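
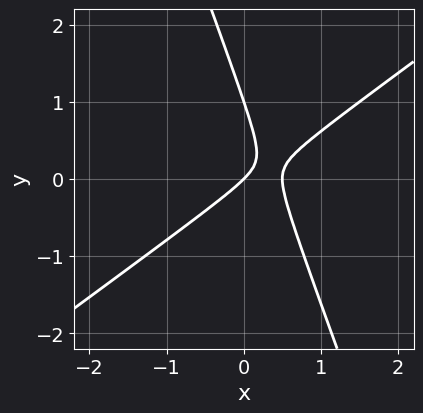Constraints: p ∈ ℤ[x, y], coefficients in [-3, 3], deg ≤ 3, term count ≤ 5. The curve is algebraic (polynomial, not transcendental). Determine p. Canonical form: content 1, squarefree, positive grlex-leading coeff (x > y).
deg p = 2. No degree-1 curve has this shape.
Against the integer gridlines: among the integer gridlines, it crosses the y-axis at y ∈ {0, 1}; it meets the x-axis at x = 0 (among the integer gridlines).
Together with the visible shape, these determine p as stated.

2*x^2 - 2*x*y - y^2 - x + y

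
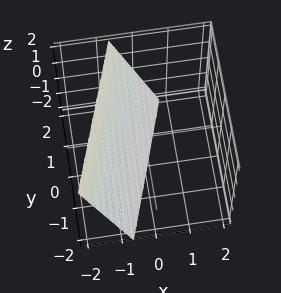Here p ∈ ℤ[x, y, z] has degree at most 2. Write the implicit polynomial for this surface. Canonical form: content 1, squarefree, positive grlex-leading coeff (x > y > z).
3*x - y + z + 2

Degree: every cross-section is a straight line — this is a plane, so deg p = 1.
Checking where it meets the axes: it meets the z-axis at z = -2 (among the integer gridlines); it meets the y-axis at y = 2 (among the integer gridlines).
Solving for integer coefficients yields p as stated.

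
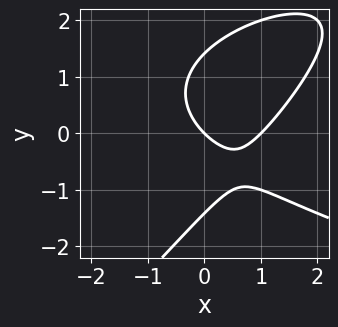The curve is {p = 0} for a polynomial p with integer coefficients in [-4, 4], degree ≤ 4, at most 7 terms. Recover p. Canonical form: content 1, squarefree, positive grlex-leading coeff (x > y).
deg p = 3. The shape is more complex than any degree-2 curve.
From the axis intercepts and sections: it meets the y-axis at y = 0 (among the integer gridlines); among the integer gridlines, it crosses the x-axis at x ∈ {0, 1}.
Matching integer coefficients to the picture gives p.

x*y^2 - y^3 - 2*x^2 + 2*x + 2*y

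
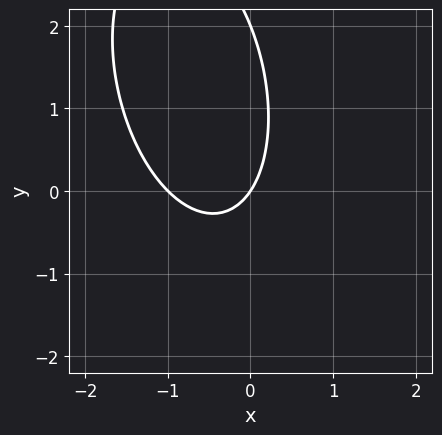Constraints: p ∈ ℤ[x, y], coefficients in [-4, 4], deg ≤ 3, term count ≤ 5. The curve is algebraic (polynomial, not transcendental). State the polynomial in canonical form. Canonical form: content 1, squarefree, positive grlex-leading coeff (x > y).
deg p = 2. The shape is more complex than any degree-1 curve.
Checking where it meets the axes: among the integer gridlines, it crosses the x-axis at x ∈ {-1, 0}; the y-axis gridline crossings are at y ∈ {0, 2}.
Fitting integer coefficients to these (and the overall shape) gives p.

3*x^2 + x*y + y^2 + 3*x - 2*y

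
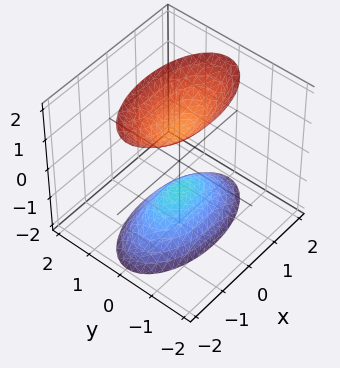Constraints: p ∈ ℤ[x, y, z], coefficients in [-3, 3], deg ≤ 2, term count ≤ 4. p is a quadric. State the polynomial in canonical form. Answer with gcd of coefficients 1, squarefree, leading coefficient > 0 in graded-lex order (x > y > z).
First, the picture has 2 separate pieces. Treating them together as one polynomial.
Next, deg p = 2. Two separate bowl-shaped sheets opening away from each other; a quadric.
Then, symmetries: mirror symmetry z ↦ −z ⇒ only even powers of z; the x ↦ −x reflection is a symmetry, so x appears only in even powers; it's symmetric under y → −y, forcing even powers of y.
Next, against the integer gridlines: no x-intercept at any integer in the box; the surface avoids every integer y-axis point in the box; among the integer gridlines, it crosses the z-axis at z ∈ {-1, 1}.
Finally, together with the visible shape, these determine p as stated.

x^2 + 3*y^2 - z^2 + 1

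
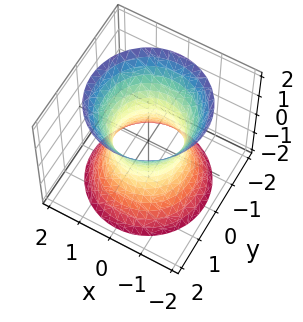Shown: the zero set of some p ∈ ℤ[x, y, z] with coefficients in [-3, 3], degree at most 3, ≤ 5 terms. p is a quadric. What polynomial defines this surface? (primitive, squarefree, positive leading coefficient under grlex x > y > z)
deg p = 2. One connected sheet with a waist; a quadric.
Symmetries: rotational symmetry about the z-axis ⇒ p depends on x, y only through x² + y²; mirror symmetry z ↦ −z ⇒ only even powers of z.
Reading off the gridlines: it misses every integer gridline on the z-axis; among the integer gridlines, it crosses the x-axis at x ∈ {-1, 1}; the y-axis gridline crossings are at y ∈ {-1, 1}; a circular section at z = -2 has radius between 1 and 2.
Putting this together gives p.

2*x^2 + 2*y^2 - z^2 - 2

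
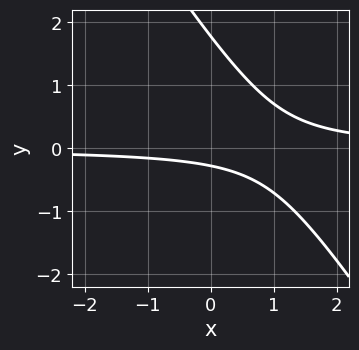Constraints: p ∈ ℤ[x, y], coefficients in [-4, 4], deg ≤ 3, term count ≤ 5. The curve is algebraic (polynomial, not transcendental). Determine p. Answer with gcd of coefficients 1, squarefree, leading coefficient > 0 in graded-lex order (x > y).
3*x*y + 2*y^2 - 3*y - 1

(a) deg p = 2. A generic line meets the curve in up to 2 points.
(b) Observable constraints: the curve avoids every integer x-axis point in the box.
(c) Fitting integer coefficients to these (and the overall shape) gives p.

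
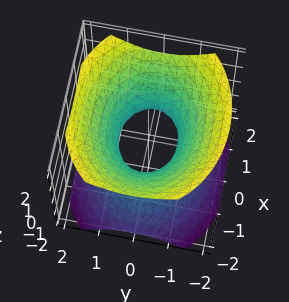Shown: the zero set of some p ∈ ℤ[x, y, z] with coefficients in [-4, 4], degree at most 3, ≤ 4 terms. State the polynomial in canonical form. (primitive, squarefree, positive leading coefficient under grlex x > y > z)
First, deg p = 2. An hourglass — one-sheet hyperboloid; a quadric.
Next, symmetries: mirror symmetry x ↦ −x ⇒ only even powers of x; the y ↦ −y reflection is a symmetry, so y appears only in even powers; mirror symmetry z ↦ −z ⇒ only even powers of z.
Then, reading off the gridlines: among the integer gridlines, it crosses the x-axis at x ∈ {-1, 1}; it misses every integer gridline on the z-axis.
Finally, together with the visible shape, these determine p as stated.

2*x^2 + 3*y^2 - 3*z^2 - 2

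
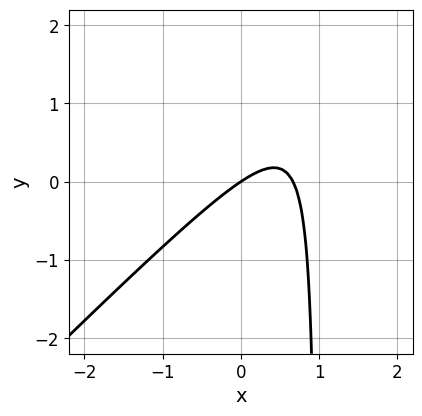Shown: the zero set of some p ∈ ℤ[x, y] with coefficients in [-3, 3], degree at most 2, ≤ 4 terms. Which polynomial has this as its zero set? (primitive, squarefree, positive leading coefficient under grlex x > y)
3*x^2 - 3*x*y - 2*x + 3*y

(a) The degree is 2 — no degree-1 curve has this shape.
(b) Against the integer gridlines: it crosses the y-axis at the gridline y = 0; it crosses the x-axis at the gridline x = 0.
(c) The integer polynomial consistent with all of this is the stated p.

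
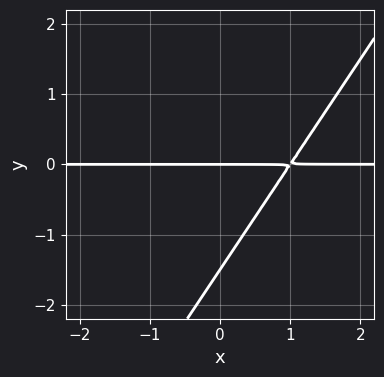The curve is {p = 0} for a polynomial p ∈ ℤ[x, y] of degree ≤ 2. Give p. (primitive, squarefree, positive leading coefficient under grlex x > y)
First, degree: no degree-1 curve has this shape, so deg p = 2.
Next, observable constraints: one y-axis crossing is at y = 0; every point of the x-axis in the box is on the curve.
Finally, matching integer coefficients to the picture gives p.

3*x*y - 2*y^2 - 3*y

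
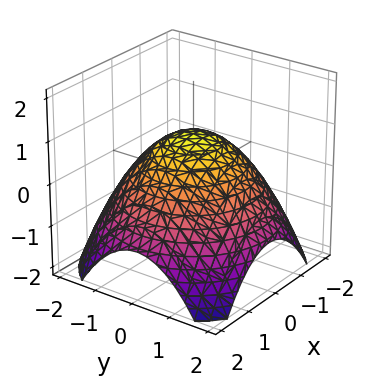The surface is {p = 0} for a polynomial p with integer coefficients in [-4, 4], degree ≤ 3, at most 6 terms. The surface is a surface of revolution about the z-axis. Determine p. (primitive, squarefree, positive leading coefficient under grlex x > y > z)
1. Degree: no degree-1 surface has this shape, so deg p = 2.
2. Symmetry: the z-axis is an axis of rotation, so x and y enter only as x² + y².
3. From the visible intercepts: one z-axis crossing is at z = 1; a circular section at z = 0 has radius between 1 and 2.
4. Together with the visible shape, these determine p as stated.

x^2 + y^2 + 2*z - 2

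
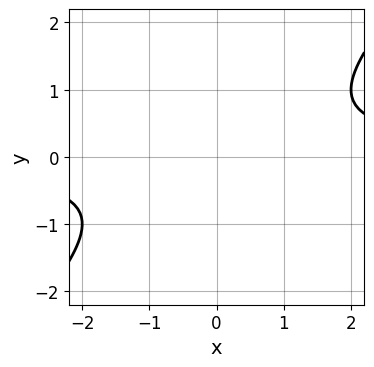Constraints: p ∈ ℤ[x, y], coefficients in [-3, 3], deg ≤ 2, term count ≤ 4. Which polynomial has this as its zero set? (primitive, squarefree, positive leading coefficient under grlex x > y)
1. deg p = 2.
2. Against the integer gridlines: no y-intercept at any integer in the box; no x-intercept at any integer in the box.
3. Assembling these constraints gives the stated polynomial.

x*y - y^2 - 1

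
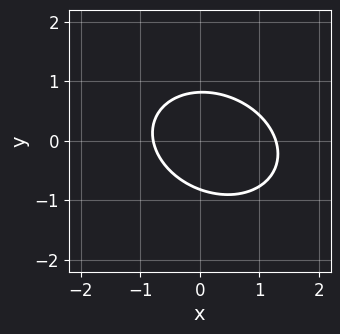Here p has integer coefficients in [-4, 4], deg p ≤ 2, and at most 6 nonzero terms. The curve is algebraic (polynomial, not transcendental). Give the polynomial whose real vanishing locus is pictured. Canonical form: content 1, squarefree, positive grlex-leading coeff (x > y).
First, the degree is 2 — no degree-1 curve has this shape.
Finally, the integer polynomial consistent with all of this is the stated p.

2*x^2 + x*y + 3*y^2 - x - 2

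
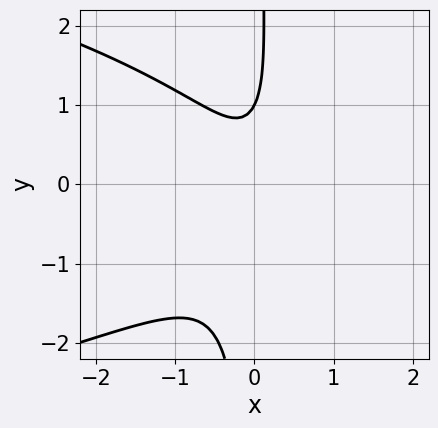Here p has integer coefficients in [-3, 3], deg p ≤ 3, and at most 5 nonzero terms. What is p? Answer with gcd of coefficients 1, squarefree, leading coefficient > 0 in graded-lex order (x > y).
First, degree: the shape is more complex than any degree-2 curve, so deg p = 3.
Next, from the visible intercepts: it meets the y-axis at y = 1 (among the integer gridlines); it misses every integer gridline on the x-axis.
Finally, assembling these constraints gives the stated polynomial.

2*x*y^2 + 3*x^2 - y + 1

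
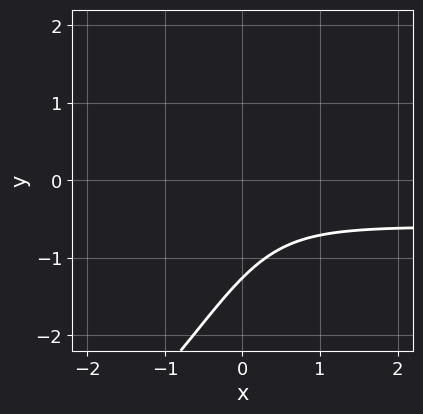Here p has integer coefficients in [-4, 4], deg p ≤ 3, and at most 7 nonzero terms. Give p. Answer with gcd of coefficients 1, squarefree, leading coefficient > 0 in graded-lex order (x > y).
First, degree: the shape is more complex than any degree-2 curve, so deg p = 3.
Then, against the integer gridlines: the curve avoids every integer x-axis point in the box.
Finally, these observations pin down the coefficients.

3*x^2*y - 3*x*y^2 + y^3 + 2*x^2 + 2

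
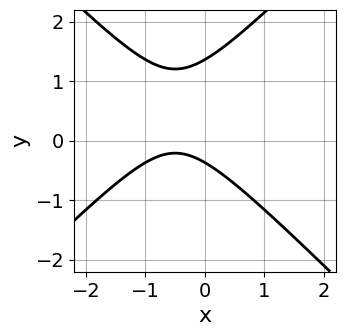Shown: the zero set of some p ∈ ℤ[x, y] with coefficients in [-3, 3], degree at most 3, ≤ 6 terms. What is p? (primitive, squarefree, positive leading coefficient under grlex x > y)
2*x^2 - 2*y^2 + 2*x + 2*y + 1

1. The degree is 2 — the shape is more complex than any degree-1 curve.
2. Against the integer gridlines: no x-intercept at any integer in the box.
3. These observations pin down the coefficients.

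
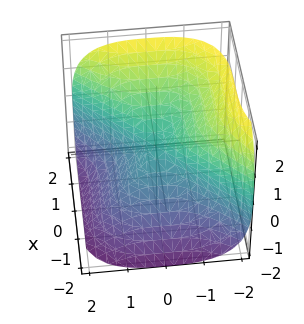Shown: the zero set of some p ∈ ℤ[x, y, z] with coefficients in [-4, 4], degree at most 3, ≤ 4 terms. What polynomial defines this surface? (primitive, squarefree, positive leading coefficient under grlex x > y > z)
(a) Degree: no degree-2 surface has this shape, so deg p = 3.
(b) From the visible intercepts: it meets the z-axis at z = 0 (among the integer gridlines); one x-axis crossing is at x = 0.
(c) Assembling these constraints gives the stated polynomial.

x^3 - y^3 - z^3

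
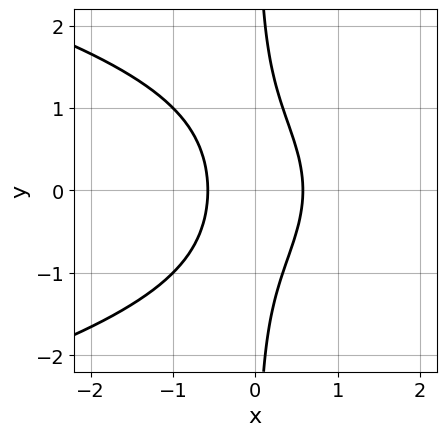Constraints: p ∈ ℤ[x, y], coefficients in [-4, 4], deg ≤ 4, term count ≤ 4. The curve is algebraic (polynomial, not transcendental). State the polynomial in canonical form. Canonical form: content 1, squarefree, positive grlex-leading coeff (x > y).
2*x*y^2 + 3*x^2 - 1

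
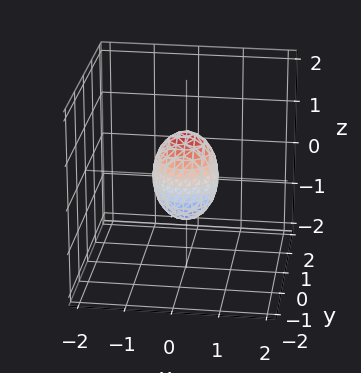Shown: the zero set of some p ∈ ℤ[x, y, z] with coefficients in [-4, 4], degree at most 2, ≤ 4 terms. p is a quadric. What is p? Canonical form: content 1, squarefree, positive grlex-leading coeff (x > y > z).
2*x^2 + 2*y^2 + z^2 - 1

1. Degree: a closed, bounded, convex surface; a quadric, so deg p = 2.
2. By symmetry, the z-axis is an axis of rotation, so x and y enter only as x² + y²; the z ↦ −z reflection is a symmetry, so z appears only in even powers.
3. From the visible intercepts: among the integer gridlines, it crosses the z-axis at z ∈ {-1, 1}; a circular section at z = 0 has radius between 0 and 1.
4. Matching integer coefficients to the picture gives p.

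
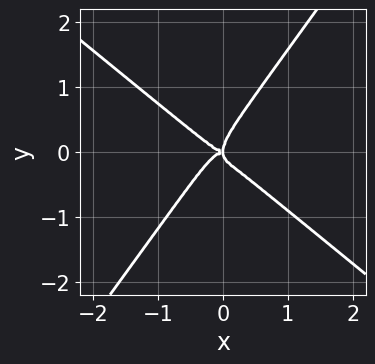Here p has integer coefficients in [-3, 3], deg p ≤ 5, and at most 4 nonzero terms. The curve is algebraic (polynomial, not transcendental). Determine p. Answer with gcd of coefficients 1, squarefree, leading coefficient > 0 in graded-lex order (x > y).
2*x^4 + 2*x*y^3 - 2*y^4 + x*y^2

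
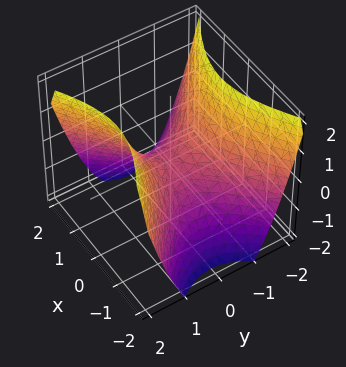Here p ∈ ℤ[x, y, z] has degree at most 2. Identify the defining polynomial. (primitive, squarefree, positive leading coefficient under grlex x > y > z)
2*x^2 - 3*y^2 + 3*z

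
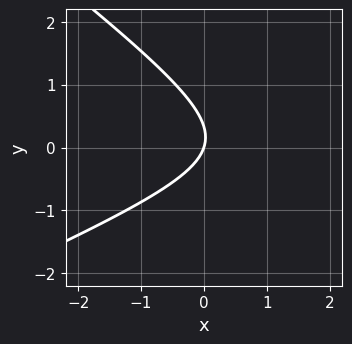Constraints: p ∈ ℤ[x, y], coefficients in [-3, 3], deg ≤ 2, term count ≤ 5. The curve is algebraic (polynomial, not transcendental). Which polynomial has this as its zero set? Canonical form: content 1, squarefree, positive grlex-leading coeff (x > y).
x^2 - x*y - 3*y^2 - 3*x + y

(a) Degree: the shape is more complex than any degree-1 curve, so deg p = 2.
(b) Against the integer gridlines: one y-axis crossing is at y = 0; it meets the x-axis at x = 0 (among the integer gridlines).
(c) The integer polynomial consistent with all of this is the stated p.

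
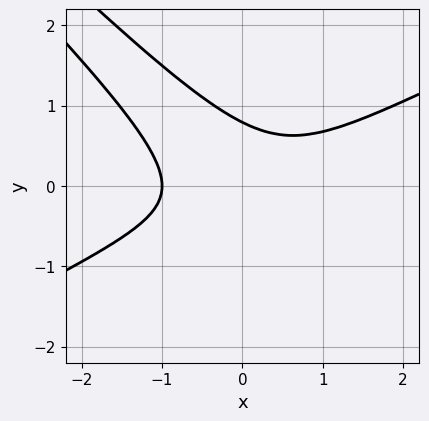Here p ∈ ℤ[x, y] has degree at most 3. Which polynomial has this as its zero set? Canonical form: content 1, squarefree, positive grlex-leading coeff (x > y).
x^3 - 3*x*y^2 - 2*y^3 + 1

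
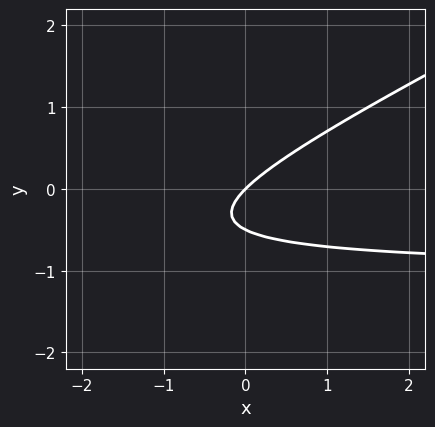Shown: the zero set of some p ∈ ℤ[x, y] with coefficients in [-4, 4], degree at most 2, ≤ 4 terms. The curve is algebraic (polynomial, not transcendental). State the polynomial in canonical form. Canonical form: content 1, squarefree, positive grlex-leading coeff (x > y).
x*y - 2*y^2 + x - y

The degree is 2 — no degree-1 curve has this shape.
Against the integer gridlines: one y-axis crossing is at y = 0; it meets the x-axis at x = 0 (among the integer gridlines).
Together with the visible shape, these determine p as stated.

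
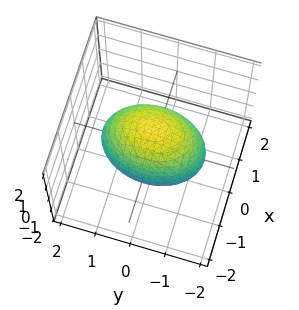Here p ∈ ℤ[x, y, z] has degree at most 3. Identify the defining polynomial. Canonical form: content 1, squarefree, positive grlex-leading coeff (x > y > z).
2*x^2 + y^2 + z^2 - 2

1. The degree is 2 — bounded and convex; a quadric.
2. Symmetries: the y ↦ −y reflection is a symmetry, so y appears only in even powers; it's symmetric under x → −x, forcing even powers of x; the z ↦ −z reflection is a symmetry, so z appears only in even powers.
3. From the visible intercepts: among the integer gridlines, it crosses the x-axis at x ∈ {-1, 1}.
4. Putting this together gives p.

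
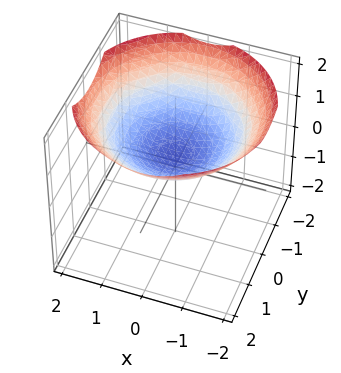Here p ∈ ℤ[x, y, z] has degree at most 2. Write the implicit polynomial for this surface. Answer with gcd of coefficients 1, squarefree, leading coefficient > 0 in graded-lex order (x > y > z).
x^2 + y^2 - 3*z + 1

(a) Degree: no degree-1 surface has this shape, so deg p = 2.
(b) Symmetry: the surface is invariant under rotation about z: p = q(x² + y², z).
(c) Observable constraints: no x-intercept at any integer in the box; no y-intercept at any integer in the box; a circular section at z = 1 has radius between 1 and 2.
(d) The integer polynomial consistent with all of this is the stated p.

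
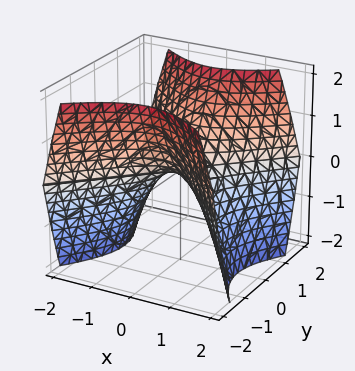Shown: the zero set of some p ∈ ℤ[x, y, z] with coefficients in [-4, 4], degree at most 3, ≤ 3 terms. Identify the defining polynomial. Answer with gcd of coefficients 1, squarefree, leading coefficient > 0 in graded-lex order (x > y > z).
x^2 - y^2 + z

The degree is 2 — a saddle surface; a quadric.
Symmetries: mirror symmetry x ↦ −x ⇒ only even powers of x; the y ↦ −y reflection is a symmetry, so y appears only in even powers.
Against the integer gridlines: it meets the x-axis at x = 0 (among the integer gridlines); one y-axis crossing is at y = 0; one z-axis crossing is at z = 0.
Solving for integer coefficients yields p as stated.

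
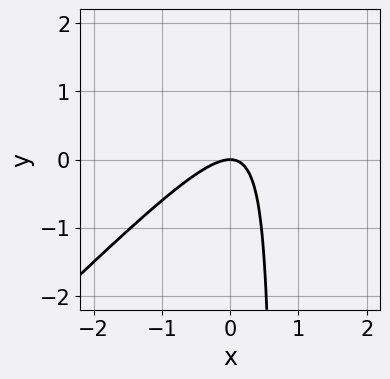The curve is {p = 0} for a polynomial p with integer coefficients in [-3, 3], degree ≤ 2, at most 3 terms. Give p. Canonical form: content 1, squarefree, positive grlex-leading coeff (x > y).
The degree is 2 — the shape is more complex than any degree-1 curve.
From the axis intercepts and sections: it meets the y-axis at y = 0 (among the integer gridlines); one x-axis crossing is at x = 0.
These observations pin down the coefficients.

3*x^2 - 3*x*y + 2*y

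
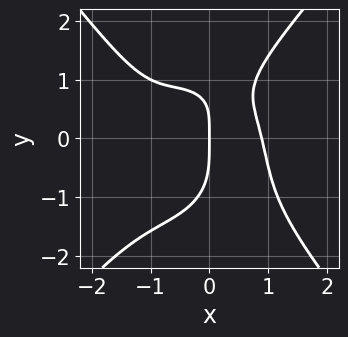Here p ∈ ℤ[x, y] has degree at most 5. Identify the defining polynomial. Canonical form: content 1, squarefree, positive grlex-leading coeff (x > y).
2*x^4 - y^4 + 2*x^3 + 2*x*y - 3*x

1. The degree is 4 — no degree-3 curve has this shape.
2. Checking where it meets the axes: it crosses the x-axis at the gridline x = 0; it meets the y-axis at y = 0 (among the integer gridlines).
3. The integer polynomial consistent with all of this is the stated p.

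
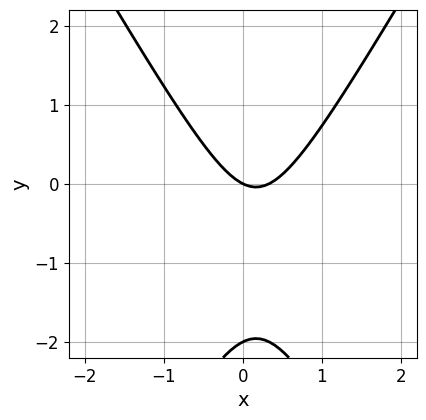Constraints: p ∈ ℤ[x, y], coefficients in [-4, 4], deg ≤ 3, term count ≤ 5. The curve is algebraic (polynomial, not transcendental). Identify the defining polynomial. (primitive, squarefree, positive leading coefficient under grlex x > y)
3*x^2 - y^2 - x - 2*y

1. The degree is 2 — a generic line meets the curve in up to 2 points.
2. From the axis intercepts and sections: among the integer gridlines, it crosses the y-axis at y ∈ {-2, 0}; one x-axis crossing is at x = 0.
3. Fitting integer coefficients to these (and the overall shape) gives p.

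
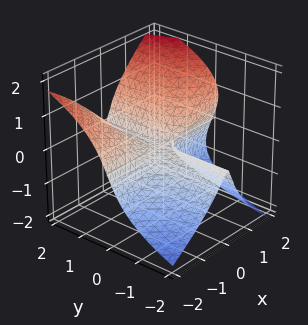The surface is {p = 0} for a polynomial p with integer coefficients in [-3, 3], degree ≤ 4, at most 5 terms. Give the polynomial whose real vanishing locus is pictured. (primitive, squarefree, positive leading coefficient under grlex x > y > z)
3*x^2*y - 3*z^3 + 3*x*z - z

(a) deg p = 3. The shape is more complex than any degree-2 surface.
(b) Observable constraints: the visible y-axis segment lies entirely on the surface; every point of the x-axis in the box is on the surface.
(c) Fitting integer coefficients to these (and the overall shape) gives p.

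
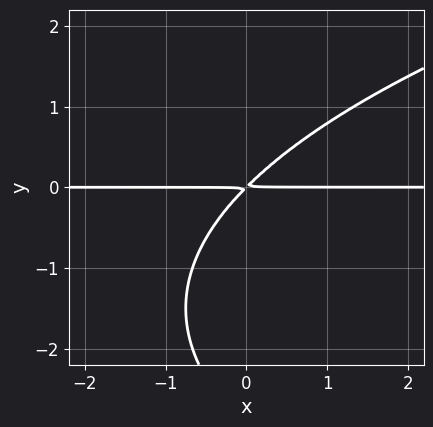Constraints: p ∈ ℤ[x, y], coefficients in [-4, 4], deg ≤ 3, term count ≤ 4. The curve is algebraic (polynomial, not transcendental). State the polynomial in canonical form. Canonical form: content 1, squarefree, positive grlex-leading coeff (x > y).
y^3 - 3*x*y + 3*y^2

1. The degree is 3 — the shape is more complex than any degree-2 curve.
2. Checking where it meets the axes: the visible x-axis segment lies entirely on the curve.
3. Assembling these constraints gives the stated polynomial.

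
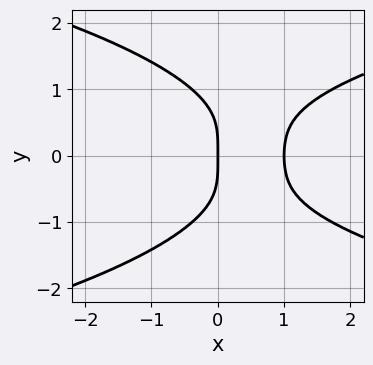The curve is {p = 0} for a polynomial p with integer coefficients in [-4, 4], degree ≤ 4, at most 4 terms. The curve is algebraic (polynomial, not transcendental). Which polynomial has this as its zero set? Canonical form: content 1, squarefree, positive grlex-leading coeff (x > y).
2*y^4 + x*y^2 - 3*x^2 + 3*x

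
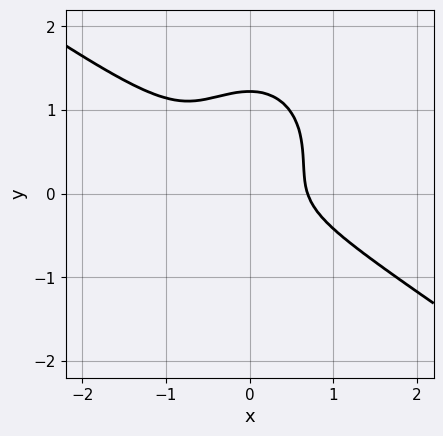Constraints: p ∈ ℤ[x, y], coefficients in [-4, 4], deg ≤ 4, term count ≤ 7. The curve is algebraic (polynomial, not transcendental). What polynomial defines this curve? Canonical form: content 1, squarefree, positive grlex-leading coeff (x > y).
(a) Degree: the shape is more complex than any degree-2 curve, so deg p = 3.
(b) The integer polynomial consistent with all of this is the stated p.

3*x^3 + 3*x^2*y + 3*y^3 - 3*y^2 - 1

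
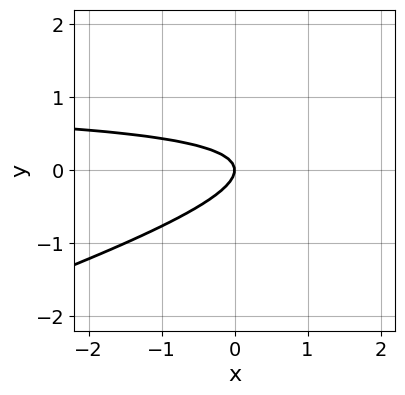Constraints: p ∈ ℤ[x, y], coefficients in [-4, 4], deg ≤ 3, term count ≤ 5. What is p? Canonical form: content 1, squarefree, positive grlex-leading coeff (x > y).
(a) Degree: no degree-1 curve has this shape, so deg p = 2.
(b) Reading off the gridlines: it crosses the x-axis at the gridline x = 0; it meets the y-axis at y = 0 (among the integer gridlines).
(c) Together with the visible shape, these determine p as stated.

x*y - 3*y^2 - x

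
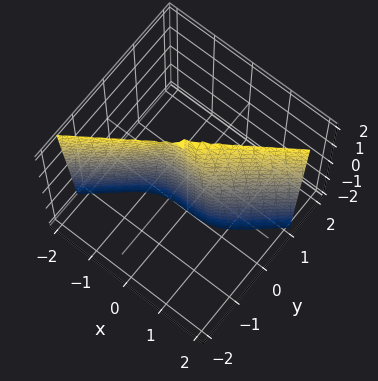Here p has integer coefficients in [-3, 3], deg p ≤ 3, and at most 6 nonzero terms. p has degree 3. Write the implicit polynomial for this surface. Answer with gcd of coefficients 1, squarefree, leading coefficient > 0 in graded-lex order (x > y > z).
x^3 - 3*y^3 + y*z - 2*y

First, degree: the shape is more complex than any degree-2 surface, so deg p = 3.
Then, from the visible intercepts: it meets the y-axis at y = 0 (among the integer gridlines); it crosses the x-axis at the gridline x = 0; the visible z-axis segment lies entirely on the surface.
Finally, together with the visible shape, these determine p as stated.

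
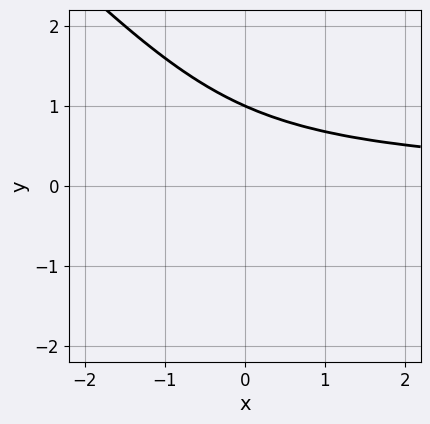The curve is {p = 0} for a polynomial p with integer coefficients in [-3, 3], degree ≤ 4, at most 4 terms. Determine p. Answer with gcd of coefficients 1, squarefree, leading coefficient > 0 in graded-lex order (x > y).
First, deg p = 3. A generic line meets the curve in up to 3 points.
Next, reading off the gridlines: one y-axis crossing is at y = 1; it misses every integer gridline on the x-axis.
Finally, the integer polynomial consistent with all of this is the stated p.

3*x*y^2 + 3*y^3 + x*y - 3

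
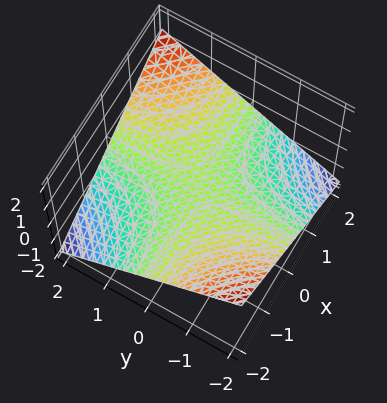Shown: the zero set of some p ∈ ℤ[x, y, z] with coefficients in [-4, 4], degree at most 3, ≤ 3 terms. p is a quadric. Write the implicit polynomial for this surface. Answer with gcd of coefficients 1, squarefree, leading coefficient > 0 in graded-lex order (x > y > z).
x*y - 3*z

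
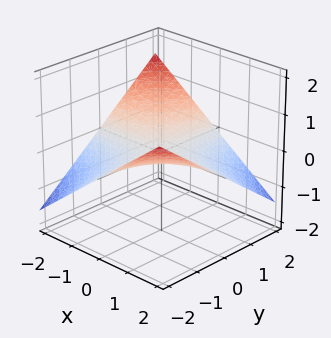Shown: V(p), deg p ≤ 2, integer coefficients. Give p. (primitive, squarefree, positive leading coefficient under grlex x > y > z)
First, the degree is 2 — a saddle surface; a quadric.
Next, reading off the gridlines: it meets the z-axis at z = 0 (among the integer gridlines); every point of the x-axis in the box is on the surface.
Finally, the integer polynomial consistent with all of this is the stated p.

x*y + 3*z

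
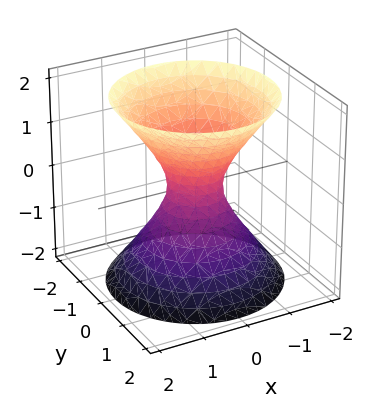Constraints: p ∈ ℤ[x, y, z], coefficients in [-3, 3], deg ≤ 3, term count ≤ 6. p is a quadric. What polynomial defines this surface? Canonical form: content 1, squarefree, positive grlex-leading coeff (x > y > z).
3*x^2 + 3*y^2 - 2*z^2 - 1

Degree: an hourglass — one-sheet hyperboloid; a quadric, so deg p = 2.
Symmetries: the z ↦ −z reflection is a symmetry, so z appears only in even powers; the z-axis is an axis of rotation, so x and y enter only as x² + y².
Checking where it meets the axes: the surface avoids every integer z-axis point in the box; a circular section at z = 1 has radius exactly 1.
These observations pin down the coefficients.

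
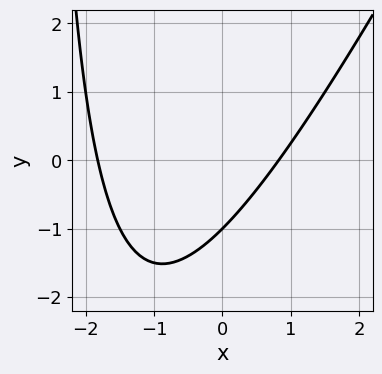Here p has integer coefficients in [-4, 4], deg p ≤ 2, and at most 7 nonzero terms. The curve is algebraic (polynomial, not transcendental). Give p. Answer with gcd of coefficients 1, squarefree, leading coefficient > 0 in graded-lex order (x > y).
2*x^2 - x*y + 2*x - 3*y - 3

(a) Degree: no degree-1 curve has this shape, so deg p = 2.
(b) From the visible intercepts: it crosses the y-axis at the gridline y = -1.
(c) Together with the visible shape, these determine p as stated.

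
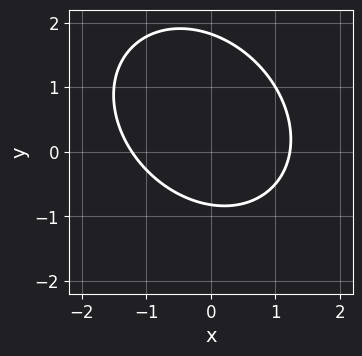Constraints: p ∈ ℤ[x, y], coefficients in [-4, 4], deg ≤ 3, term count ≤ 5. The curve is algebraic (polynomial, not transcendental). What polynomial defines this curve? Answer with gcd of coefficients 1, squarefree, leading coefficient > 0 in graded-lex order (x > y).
2*x^2 + x*y + 2*y^2 - 2*y - 3

1. deg p = 2. No degree-1 curve has this shape.
2. Matching integer coefficients to the picture gives p.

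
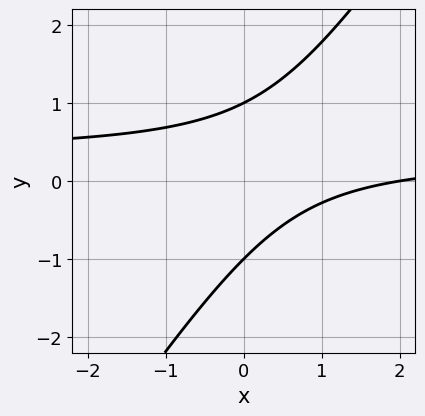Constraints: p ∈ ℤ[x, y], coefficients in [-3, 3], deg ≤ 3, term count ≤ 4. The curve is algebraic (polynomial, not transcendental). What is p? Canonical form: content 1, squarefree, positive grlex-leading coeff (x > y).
First, degree: the shape is more complex than any degree-1 curve, so deg p = 2.
Then, reading off the gridlines: the y-axis gridline crossings are at y ∈ {-1, 1}; it meets the x-axis at x = 2 (among the integer gridlines).
Finally, fitting integer coefficients to these (and the overall shape) gives p.

3*x*y - 2*y^2 - x + 2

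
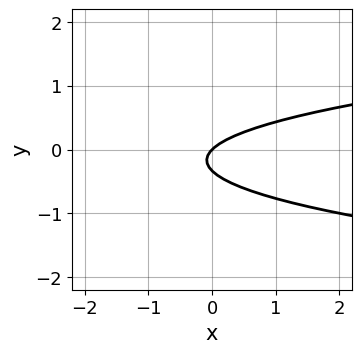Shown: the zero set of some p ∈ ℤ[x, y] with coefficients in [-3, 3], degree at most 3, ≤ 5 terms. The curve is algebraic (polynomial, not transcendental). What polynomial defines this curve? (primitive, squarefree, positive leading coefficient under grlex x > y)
1. Degree: a generic line meets the curve in up to 2 points, so deg p = 2.
2. Against the integer gridlines: one y-axis crossing is at y = 0; one x-axis crossing is at x = 0.
3. Matching integer coefficients to the picture gives p.

3*y^2 - x + y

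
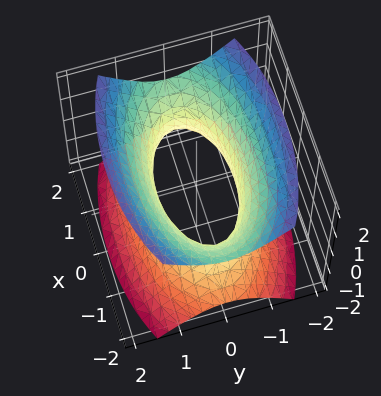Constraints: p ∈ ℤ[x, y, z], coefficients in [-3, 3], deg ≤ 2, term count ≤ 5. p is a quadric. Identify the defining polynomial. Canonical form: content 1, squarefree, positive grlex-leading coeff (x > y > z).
First, deg p = 2. An hourglass — one-sheet hyperboloid; a quadric.
Next, symmetries: mirror symmetry y ↦ −y ⇒ only even powers of y; it's symmetric under x → −x, forcing even powers of x; it's symmetric under z → −z, forcing even powers of z.
Next, from the axis intercepts and sections: it misses every integer gridline on the z-axis.
Finally, these observations pin down the coefficients.

x^2 + 3*y^2 - 2*z^2 - 2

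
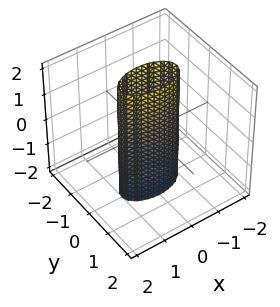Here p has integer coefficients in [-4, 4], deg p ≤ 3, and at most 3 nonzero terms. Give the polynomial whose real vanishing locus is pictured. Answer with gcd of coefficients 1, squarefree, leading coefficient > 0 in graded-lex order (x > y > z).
x^2 + 3*y^2 - 1

deg p = 2. A cylinder; a quadric.
Symmetries: the x ↦ −x reflection is a symmetry, so x appears only in even powers; it's symmetric under y → −y, forcing even powers of y; it's symmetric under z → −z, forcing even powers of z.
From the visible intercepts: the x-axis gridline crossings are at x ∈ {-1, 1}; no z-intercept at any integer in the box.
Assembling these constraints gives the stated polynomial.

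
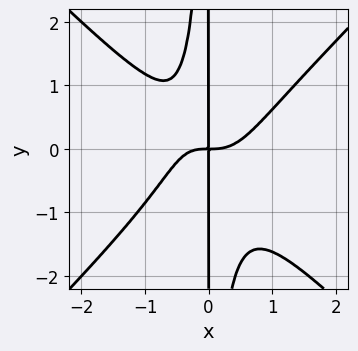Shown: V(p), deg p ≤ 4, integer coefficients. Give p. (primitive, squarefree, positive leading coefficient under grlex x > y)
1. The degree is 4 — a generic line meets the curve in up to 4 points.
2. Reading off the gridlines: every point of the y-axis in the box is on the curve.
3. Assembling these constraints gives the stated polynomial.

3*x^4 - 3*x^2*y^2 - x^2*y - 2*x*y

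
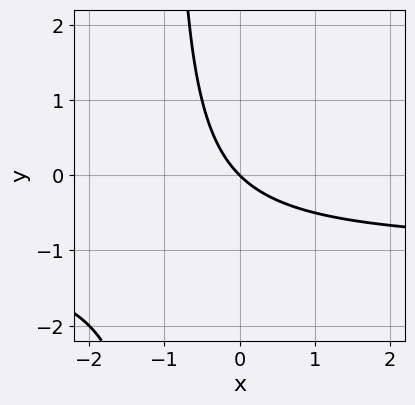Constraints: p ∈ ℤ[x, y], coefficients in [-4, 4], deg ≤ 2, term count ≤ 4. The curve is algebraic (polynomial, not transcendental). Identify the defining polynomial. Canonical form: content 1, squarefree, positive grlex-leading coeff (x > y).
(a) The degree is 2 — the shape is more complex than any degree-1 curve.
(b) Checking where it meets the axes: it crosses the y-axis at the gridline y = 0; it crosses the x-axis at the gridline x = 0.
(c) Matching integer coefficients to the picture gives p.

x*y + x + y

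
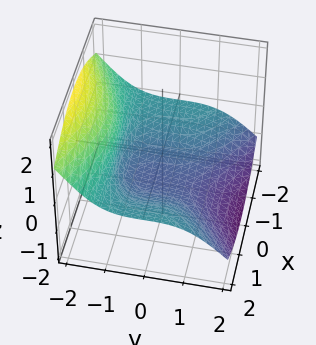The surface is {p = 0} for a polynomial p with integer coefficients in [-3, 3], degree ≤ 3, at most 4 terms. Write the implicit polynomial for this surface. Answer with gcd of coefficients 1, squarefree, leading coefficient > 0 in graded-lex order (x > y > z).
3*x^2*z + 2*y^3 + 3*z^3 + 3

First, the degree is 3 — the shape is more complex than any degree-2 surface.
Next, from the axis intercepts and sections: the surface avoids every integer x-axis point in the box; it meets the z-axis at z = -1 (among the integer gridlines).
Finally, fitting integer coefficients to these (and the overall shape) gives p.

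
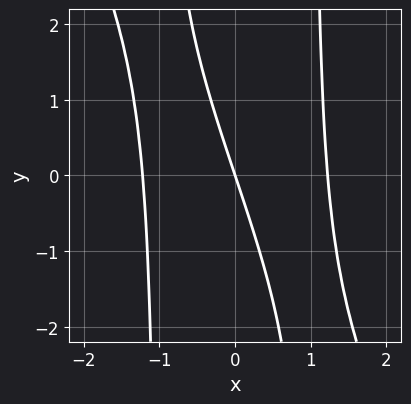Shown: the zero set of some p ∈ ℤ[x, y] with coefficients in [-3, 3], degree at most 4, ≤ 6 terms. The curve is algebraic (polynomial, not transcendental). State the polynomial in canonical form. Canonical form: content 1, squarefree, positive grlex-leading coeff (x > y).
2*x^3 + x^2*y - 3*x - y

First, deg p = 3.
Then, reading off the gridlines: it crosses the x-axis at the gridline x = 0; one y-axis crossing is at y = 0.
Finally, matching integer coefficients to the picture gives p.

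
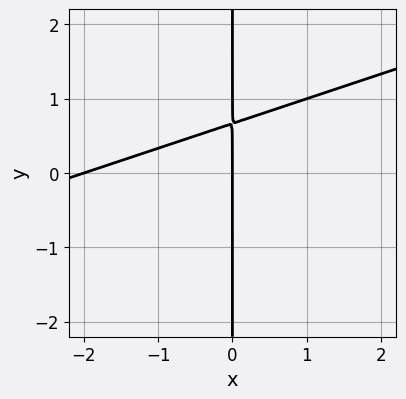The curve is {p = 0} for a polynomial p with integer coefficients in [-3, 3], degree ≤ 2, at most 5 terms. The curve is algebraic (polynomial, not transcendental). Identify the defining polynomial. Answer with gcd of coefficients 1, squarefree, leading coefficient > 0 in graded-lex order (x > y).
(a) Degree: no degree-1 curve has this shape, so deg p = 2.
(b) Checking where it meets the axes: every point of the y-axis in the box is on the curve; the x-axis gridline crossings are at x ∈ {-2, 0}.
(c) The integer polynomial consistent with all of this is the stated p.

x^2 - 3*x*y + 2*x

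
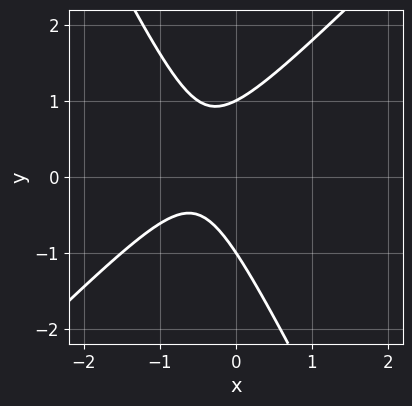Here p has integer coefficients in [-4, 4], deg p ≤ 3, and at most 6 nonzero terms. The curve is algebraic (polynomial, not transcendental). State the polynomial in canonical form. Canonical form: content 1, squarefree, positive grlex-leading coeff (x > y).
1. The degree is 2 — a generic line meets the curve in up to 2 points.
2. Reading off the gridlines: the curve avoids every integer x-axis point in the box; among the integer gridlines, it crosses the y-axis at y ∈ {-1, 1}.
3. The integer polynomial consistent with all of this is the stated p.

2*x^2 - x*y - y^2 + 2*x + 1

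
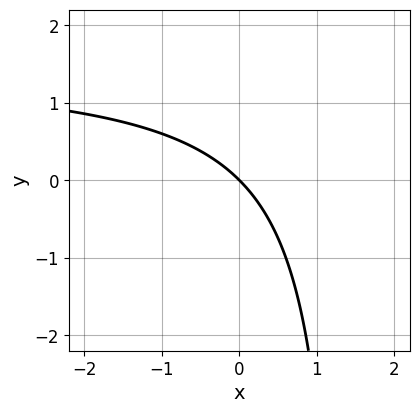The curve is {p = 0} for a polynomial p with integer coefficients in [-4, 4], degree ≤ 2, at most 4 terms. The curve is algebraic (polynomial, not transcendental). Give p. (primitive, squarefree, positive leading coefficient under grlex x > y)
2*x*y - 3*x - 3*y

First, deg p = 2. No degree-1 curve has this shape.
Then, from the axis intercepts and sections: it meets the y-axis at y = 0 (among the integer gridlines); it meets the x-axis at x = 0 (among the integer gridlines).
Finally, together with the visible shape, these determine p as stated.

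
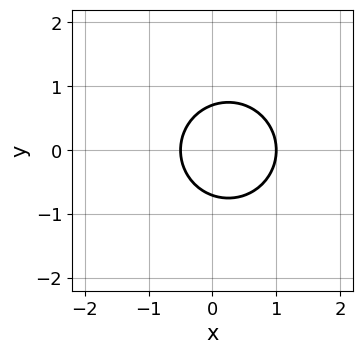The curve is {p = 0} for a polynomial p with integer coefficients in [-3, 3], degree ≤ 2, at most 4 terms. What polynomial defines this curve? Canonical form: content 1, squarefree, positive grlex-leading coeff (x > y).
1. deg p = 2. The shape is more complex than any degree-1 curve.
2. Symmetries: the y ↦ −y reflection is a symmetry, so y appears only in even powers.
3. Against the integer gridlines: it meets the x-axis at x = 1 (among the integer gridlines).
4. The integer polynomial consistent with all of this is the stated p.

2*x^2 + 2*y^2 - x - 1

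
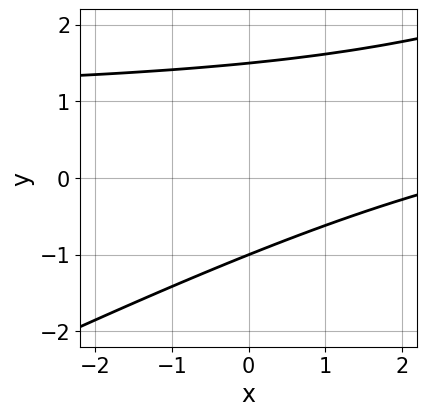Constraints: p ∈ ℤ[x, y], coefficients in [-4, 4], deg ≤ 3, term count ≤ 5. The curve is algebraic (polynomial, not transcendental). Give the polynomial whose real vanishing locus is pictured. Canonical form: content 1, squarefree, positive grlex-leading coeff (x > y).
x*y - 2*y^2 - x + y + 3

1. Degree: a generic line meets the curve in up to 2 points, so deg p = 2.
2. Observable constraints: no x-intercept at any integer in the box; one y-axis crossing is at y = -1.
3. Putting this together gives p.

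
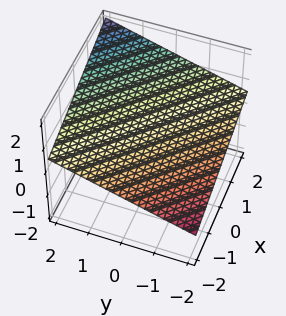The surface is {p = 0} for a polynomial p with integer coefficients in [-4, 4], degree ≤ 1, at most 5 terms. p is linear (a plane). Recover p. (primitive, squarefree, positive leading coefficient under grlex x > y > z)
x + y - 3*z + 2

deg p = 1.
Reading off the gridlines: it crosses the y-axis at the gridline y = -2; it crosses the x-axis at the gridline x = -2.
Matching integer coefficients to the picture gives p.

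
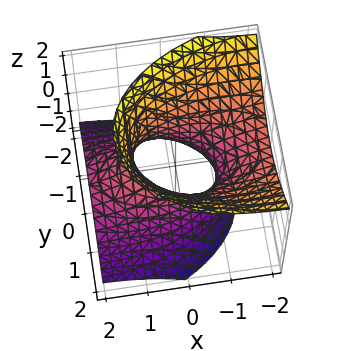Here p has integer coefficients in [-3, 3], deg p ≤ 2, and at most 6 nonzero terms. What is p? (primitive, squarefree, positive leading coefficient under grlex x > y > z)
x^2 + 3*x*z + 3*y^2 - 2*z^2 - 2

First, degree: no degree-1 surface has this shape, so deg p = 2.
Then, observable constraints: no z-intercept at any integer in the box.
Finally, solving for integer coefficients yields p as stated.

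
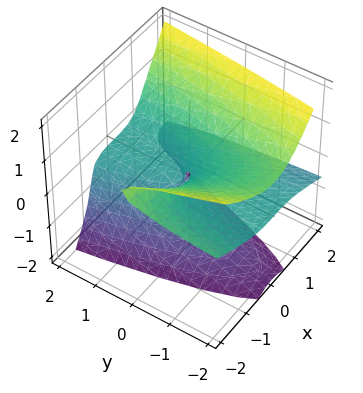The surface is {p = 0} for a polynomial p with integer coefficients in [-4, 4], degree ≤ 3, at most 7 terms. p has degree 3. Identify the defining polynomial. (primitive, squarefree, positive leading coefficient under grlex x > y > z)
x^3 + 3*x^2*z - 2*z^3 - 2*y*z - 2*z^2

(a) The degree is 3 — no degree-2 surface has this shape.
(b) Against the integer gridlines: every point of the y-axis in the box is on the surface; among the integer gridlines, it crosses the z-axis at z ∈ {-1, 0}; one x-axis crossing is at x = 0.
(c) These observations pin down the coefficients.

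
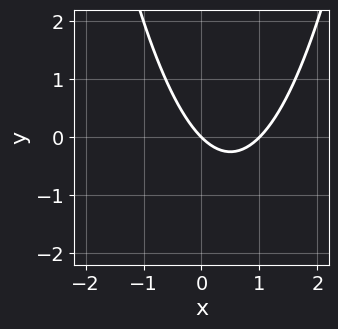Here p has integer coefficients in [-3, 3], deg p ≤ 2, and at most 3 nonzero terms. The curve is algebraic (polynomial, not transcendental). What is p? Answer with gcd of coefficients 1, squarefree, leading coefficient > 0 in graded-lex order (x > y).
x^2 - x - y

(a) deg p = 2.
(b) Checking where it meets the axes: the x-axis gridline crossings are at x ∈ {0, 1}; it crosses the y-axis at the gridline y = 0.
(c) Fitting integer coefficients to these (and the overall shape) gives p.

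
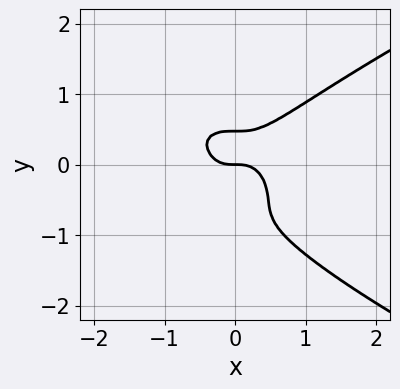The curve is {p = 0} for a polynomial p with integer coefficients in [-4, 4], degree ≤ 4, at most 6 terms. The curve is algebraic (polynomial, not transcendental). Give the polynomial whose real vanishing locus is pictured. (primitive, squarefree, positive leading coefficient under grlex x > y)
3*y^4 - 3*x^3 + 3*y^3 - y

First, deg p = 4.
Then, against the integer gridlines: one x-axis crossing is at x = 0; it crosses the y-axis at the gridline y = 0.
Finally, solving for integer coefficients yields p as stated.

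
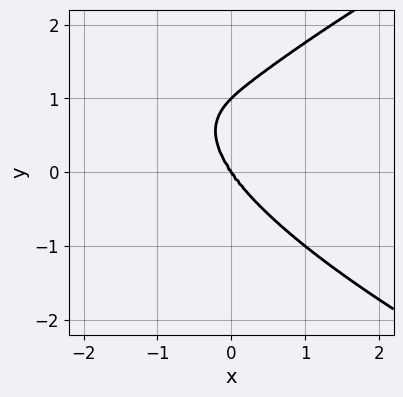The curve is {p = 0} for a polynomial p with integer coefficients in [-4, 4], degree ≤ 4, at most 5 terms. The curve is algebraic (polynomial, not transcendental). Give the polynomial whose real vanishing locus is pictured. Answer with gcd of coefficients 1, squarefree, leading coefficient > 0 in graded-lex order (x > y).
y^4 - x^3 - x*y^2 - y^3

(a) deg p = 4. A generic line meets the curve in up to 4 points.
(b) Observable constraints: the y-axis gridline crossings are at y ∈ {0, 1}; one x-axis crossing is at x = 0.
(c) These observations pin down the coefficients.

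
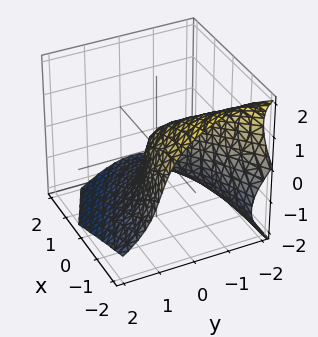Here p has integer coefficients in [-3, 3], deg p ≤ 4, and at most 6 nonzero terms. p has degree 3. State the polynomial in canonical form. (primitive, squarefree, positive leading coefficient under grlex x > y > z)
(a) deg p = 3.
(b) Against the integer gridlines: it meets the y-axis at y = 0 (among the integer gridlines); it meets the z-axis at z = 0 (among the integer gridlines); one x-axis crossing is at x = 0.
(c) These observations pin down the coefficients.

x*y*z - z^3 + x*y - 2*y^2 - 2*x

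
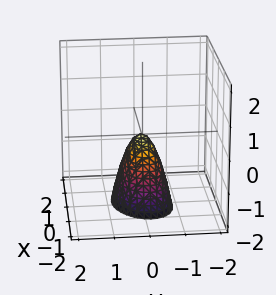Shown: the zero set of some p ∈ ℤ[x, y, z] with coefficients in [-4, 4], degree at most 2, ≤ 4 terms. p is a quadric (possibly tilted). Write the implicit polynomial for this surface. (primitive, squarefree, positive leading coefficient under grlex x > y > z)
First, deg p = 2.
Then, observable constraints: it meets the x-axis at x = 0 (among the integer gridlines); it meets the y-axis at y = 0 (among the integer gridlines); it crosses the z-axis at the gridline z = 0.
Finally, the integer polynomial consistent with all of this is the stated p.

2*x^2 - x*y + 3*y^2 + z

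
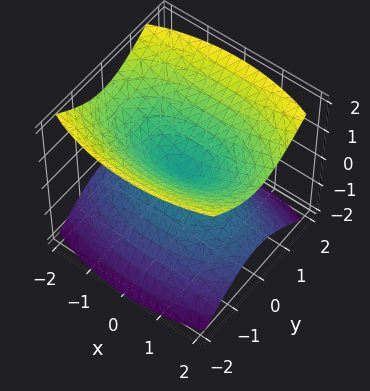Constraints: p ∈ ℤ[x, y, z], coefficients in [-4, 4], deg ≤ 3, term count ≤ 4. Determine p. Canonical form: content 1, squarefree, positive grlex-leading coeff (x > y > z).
x^2 + 3*y^2 - 3*z^2

The picture has 2 separate pieces.
Degree: a double cone through the origin; a quadric, so deg p = 2.
Symmetries: the z ↦ −z reflection is a symmetry, so z appears only in even powers; it's symmetric under y → −y, forcing even powers of y; the x ↦ −x reflection is a symmetry, so x appears only in even powers.
Against the integer gridlines: it crosses the z-axis at the gridline z = 0; one y-axis crossing is at y = 0; it meets the x-axis at x = 0 (among the integer gridlines).
Solving for integer coefficients yields p as stated.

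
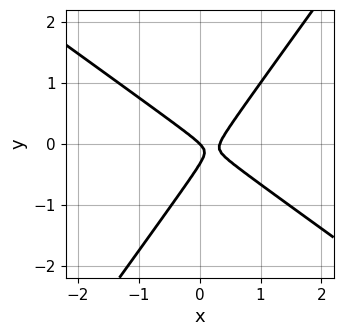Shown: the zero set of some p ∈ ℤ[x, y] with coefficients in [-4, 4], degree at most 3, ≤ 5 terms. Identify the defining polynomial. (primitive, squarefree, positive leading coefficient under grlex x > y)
3*x^2 + 2*x*y - 3*y^2 - x - y

First, deg p = 2.
Then, observable constraints: it meets the x-axis at x = 0 (among the integer gridlines); it meets the y-axis at y = 0 (among the integer gridlines).
Finally, putting this together gives p.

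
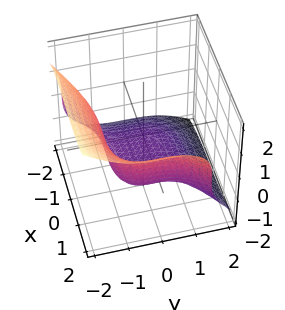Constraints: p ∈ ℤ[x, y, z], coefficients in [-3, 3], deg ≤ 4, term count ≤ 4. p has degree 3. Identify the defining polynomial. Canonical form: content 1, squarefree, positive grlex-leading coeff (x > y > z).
First, the degree is 3 — no degree-2 surface has this shape.
Next, reading off the gridlines: it crosses the z-axis at the gridline z = -1.
Finally, fitting integer coefficients to these (and the overall shape) gives p.

x^3 - 2*y^3 - 3*z^3 - 3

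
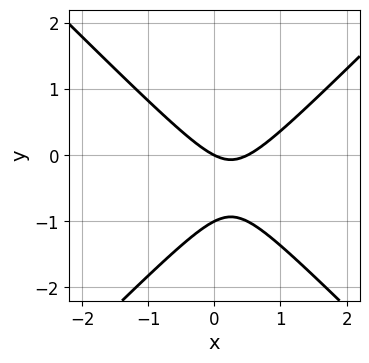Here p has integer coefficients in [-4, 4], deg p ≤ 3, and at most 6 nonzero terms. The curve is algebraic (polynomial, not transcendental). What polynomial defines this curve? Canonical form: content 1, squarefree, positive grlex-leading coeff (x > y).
deg p = 2. The shape is more complex than any degree-1 curve.
From the visible intercepts: one x-axis crossing is at x = 0; among the integer gridlines, it crosses the y-axis at y ∈ {-1, 0}.
Assembling these constraints gives the stated polynomial.

2*x^2 - 2*y^2 - x - 2*y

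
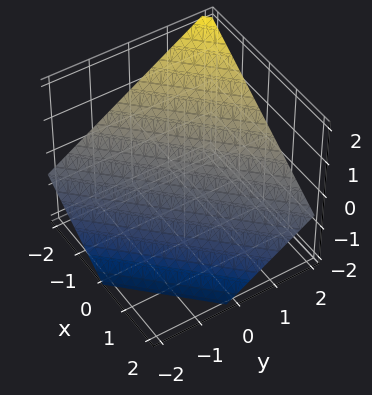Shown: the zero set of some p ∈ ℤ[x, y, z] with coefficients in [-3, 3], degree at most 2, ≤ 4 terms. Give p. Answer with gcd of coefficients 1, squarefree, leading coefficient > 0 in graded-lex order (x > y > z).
(a) The degree is 1 — the surface is flat (a plane).
(b) From the axis intercepts and sections: one x-axis crossing is at x = -1; it crosses the y-axis at the gridline y = 1.
(c) Putting this together gives p.

2*x - 2*y + 3*z + 2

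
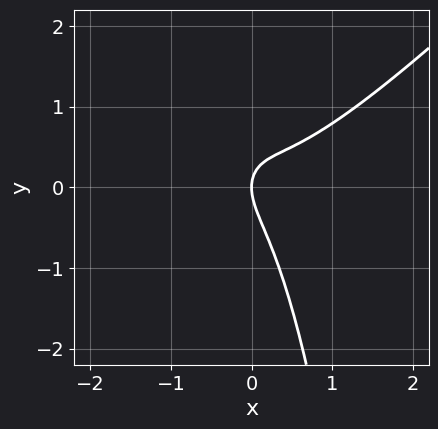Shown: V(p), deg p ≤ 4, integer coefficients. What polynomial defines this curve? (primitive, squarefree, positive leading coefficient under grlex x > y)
2*x^3 - 2*x^2*y - x*y - y^2 + x

deg p = 3.
Reading off the gridlines: one x-axis crossing is at x = 0; one y-axis crossing is at y = 0.
Together with the visible shape, these determine p as stated.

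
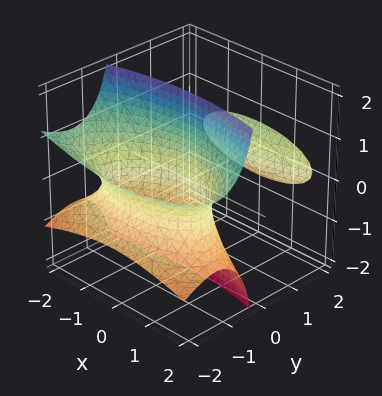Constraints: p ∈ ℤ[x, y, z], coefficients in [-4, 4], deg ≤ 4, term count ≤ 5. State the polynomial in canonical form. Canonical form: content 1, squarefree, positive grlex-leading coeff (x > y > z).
y^3 - 3*y*z^2 - x^2 - 3*y

First, I count 2 distinct pieces.
Next, the degree is 3 — no degree-2 surface has this shape.
Next, observable constraints: every point of the z-axis in the box is on the surface; one x-axis crossing is at x = 0; it crosses the y-axis at the gridline y = 0.
Finally, together with the visible shape, these determine p as stated.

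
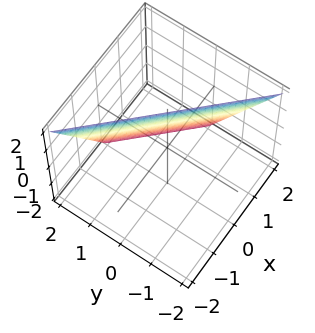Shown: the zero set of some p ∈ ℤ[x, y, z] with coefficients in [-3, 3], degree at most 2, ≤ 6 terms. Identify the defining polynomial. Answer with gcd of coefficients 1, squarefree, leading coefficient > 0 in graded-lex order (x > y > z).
2*x + 2*y + z - 2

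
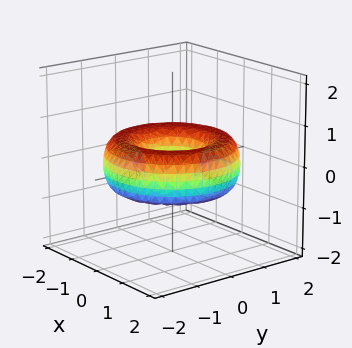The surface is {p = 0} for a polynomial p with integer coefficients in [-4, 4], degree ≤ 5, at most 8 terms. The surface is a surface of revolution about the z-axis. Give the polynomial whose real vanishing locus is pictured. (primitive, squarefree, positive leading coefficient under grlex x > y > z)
x^4 + 2*x^2*y^2 + y^4 - 3*x^2 - 3*y^2 + 3*z^2 + 1

1. deg p = 4. A generic line meets the surface in up to 4 points.
2. By symmetry, the z-axis is an axis of rotation, so x and y enter only as x² + y².
3. Observable constraints: it misses every integer gridline on the z-axis; a circular section at z = 0 has radius between 0 and 1.
4. Putting this together gives p.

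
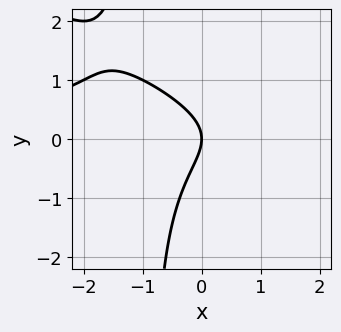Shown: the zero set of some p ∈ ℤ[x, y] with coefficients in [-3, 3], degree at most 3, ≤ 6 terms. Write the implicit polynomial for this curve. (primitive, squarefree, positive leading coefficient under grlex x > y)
x^2*y + 2*x*y^2 - x*y + 2*y^2 + 2*x

(a) Degree: a generic line meets the curve in up to 3 points, so deg p = 3.
(b) Against the integer gridlines: it meets the x-axis at x = 0 (among the integer gridlines); it meets the y-axis at y = 0 (among the integer gridlines).
(c) Matching integer coefficients to the picture gives p.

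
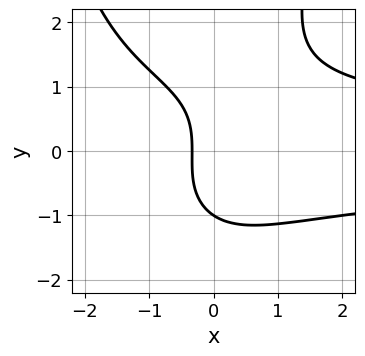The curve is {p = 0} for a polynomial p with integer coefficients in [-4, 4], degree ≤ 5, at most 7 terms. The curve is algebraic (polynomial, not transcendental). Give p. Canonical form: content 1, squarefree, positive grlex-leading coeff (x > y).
x^2*y^2 + x*y^2 - y^3 - 3*x - 1

1. Degree: the shape is more complex than any degree-3 curve, so deg p = 4.
2. Observable constraints: it crosses the y-axis at the gridline y = -1.
3. Fitting integer coefficients to these (and the overall shape) gives p.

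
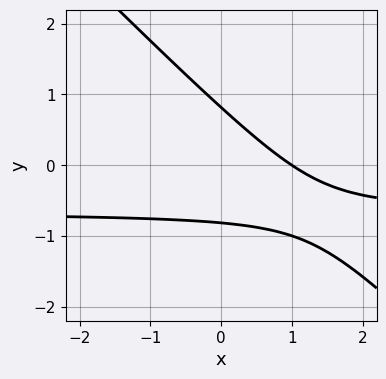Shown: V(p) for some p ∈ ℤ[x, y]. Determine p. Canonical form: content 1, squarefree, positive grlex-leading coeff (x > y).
3*x*y + 3*y^2 + 2*x - 2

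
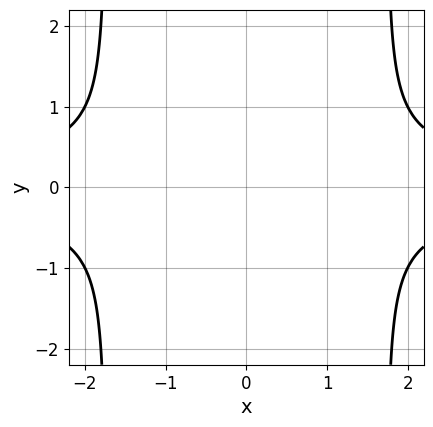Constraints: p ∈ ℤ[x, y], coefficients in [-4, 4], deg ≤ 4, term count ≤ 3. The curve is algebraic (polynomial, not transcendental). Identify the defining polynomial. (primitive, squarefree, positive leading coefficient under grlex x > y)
x^2*y^2 - 3*y^2 - 1

1. deg p = 4. A generic line meets the curve in up to 4 points.
2. Symmetries: mirror symmetry y ↦ −y ⇒ only even powers of y; it's symmetric under x → −x, forcing even powers of x.
3. From the axis intercepts and sections: the curve avoids every integer y-axis point in the box; the curve avoids every integer x-axis point in the box.
4. The integer polynomial consistent with all of this is the stated p.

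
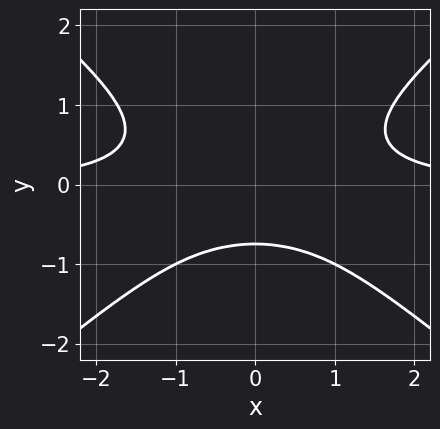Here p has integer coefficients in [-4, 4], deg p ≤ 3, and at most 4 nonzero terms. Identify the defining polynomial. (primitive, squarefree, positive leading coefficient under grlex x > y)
The degree is 3 — no degree-2 curve has this shape.
Symmetries: mirror symmetry x ↦ −x ⇒ only even powers of x.
From the axis intercepts and sections: it misses every integer gridline on the x-axis.
Solving for integer coefficients yields p as stated.

2*x^2*y - 3*y^3 - y - 2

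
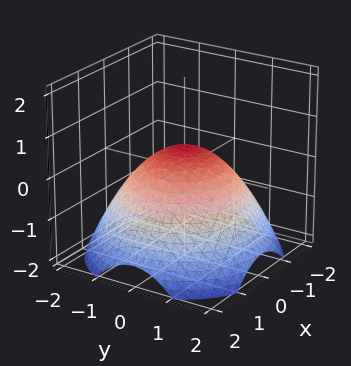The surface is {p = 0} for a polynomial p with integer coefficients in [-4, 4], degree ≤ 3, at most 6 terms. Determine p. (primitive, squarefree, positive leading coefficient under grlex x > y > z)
x^2 + y^2 + 2*z - 1

deg p = 2. No degree-1 surface has this shape.
Symmetry: the z-axis is an axis of rotation, so x and y enter only as x² + y².
From the axis intercepts and sections: among the integer gridlines, it crosses the x-axis at x ∈ {-1, 1}; a circular section at z = 0 has radius exactly 1; among the integer gridlines, it crosses the y-axis at y ∈ {-1, 1}.
Assembling these constraints gives the stated polynomial.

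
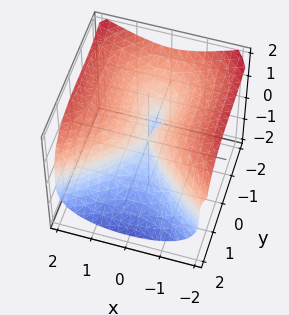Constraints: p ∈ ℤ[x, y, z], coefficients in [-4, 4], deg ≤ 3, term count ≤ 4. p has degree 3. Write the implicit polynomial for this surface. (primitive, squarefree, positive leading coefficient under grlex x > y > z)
First, degree: no degree-2 surface has this shape, so deg p = 3.
Then, observable constraints: it crosses the z-axis at the gridline z = 0; one x-axis crossing is at x = 0; the y-axis gridline crossings are at y ∈ {-1, 0}.
Finally, these observations pin down the coefficients.

y^3 + 2*z^3 - 3*x^2 + y^2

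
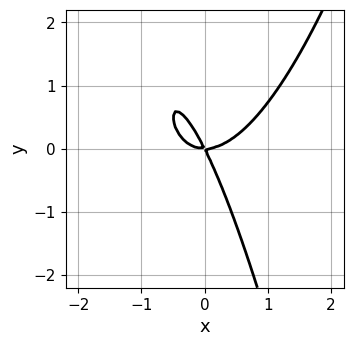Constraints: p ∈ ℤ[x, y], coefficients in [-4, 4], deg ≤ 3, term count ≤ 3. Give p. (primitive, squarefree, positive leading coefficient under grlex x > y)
2*x^3 - 2*x*y - y^2

(a) Degree: the shape is more complex than any degree-2 curve, so deg p = 3.
(b) Observable constraints: one x-axis crossing is at x = 0; one y-axis crossing is at y = 0.
(c) The integer polynomial consistent with all of this is the stated p.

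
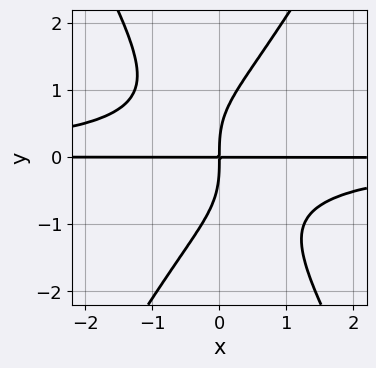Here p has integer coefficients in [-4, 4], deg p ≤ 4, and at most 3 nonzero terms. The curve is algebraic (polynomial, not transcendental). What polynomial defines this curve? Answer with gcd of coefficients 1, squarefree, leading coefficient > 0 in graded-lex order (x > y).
3*x^2*y^2 - y^4 + 3*x*y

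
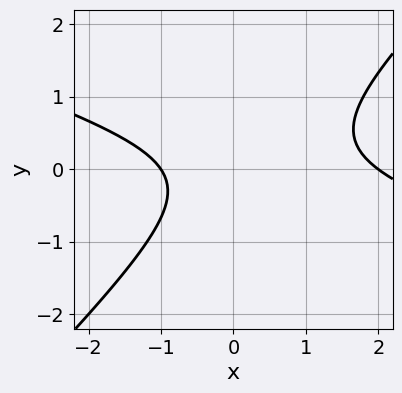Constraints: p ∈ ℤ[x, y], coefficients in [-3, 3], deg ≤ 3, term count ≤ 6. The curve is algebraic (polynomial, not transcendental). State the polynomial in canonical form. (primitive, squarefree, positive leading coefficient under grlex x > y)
x^2 + 2*x*y - 3*y^2 - x - 2

(a) Degree: no degree-1 curve has this shape, so deg p = 2.
(b) Reading off the gridlines: among the integer gridlines, it crosses the x-axis at x ∈ {-1, 2}; no y-intercept at any integer in the box.
(c) Solving for integer coefficients yields p as stated.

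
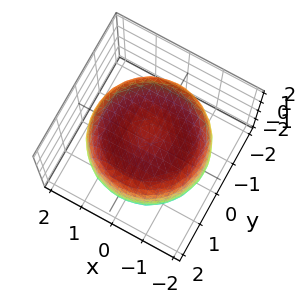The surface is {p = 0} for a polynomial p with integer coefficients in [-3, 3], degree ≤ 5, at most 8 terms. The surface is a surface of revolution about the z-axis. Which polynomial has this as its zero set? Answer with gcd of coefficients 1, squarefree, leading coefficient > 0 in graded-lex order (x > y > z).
First, the degree is 4 — the shape is more complex than any degree-3 surface.
Then, symmetries: rotational symmetry about the z-axis ⇒ p depends on x, y only through x² + y².
Then, from the axis intercepts and sections: a circular section at z = 1 has radius between 1 and 2.
Finally, fitting integer coefficients to these (and the overall shape) gives p.

x^4 + 2*x^2*y^2 + y^4 - 2*x^2 - 2*y^2 + 2*z^2 - 3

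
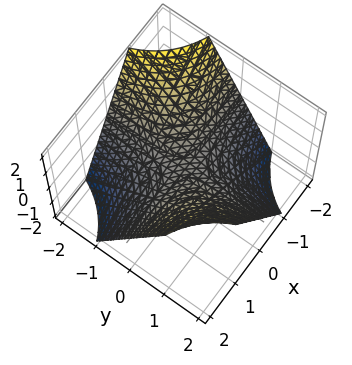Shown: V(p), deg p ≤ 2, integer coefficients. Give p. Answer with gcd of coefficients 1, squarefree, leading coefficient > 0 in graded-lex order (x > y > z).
x*y - z

First, deg p = 2. A hyperbolic paraboloid; a quadric.
Next, observable constraints: the visible y-axis segment lies entirely on the surface; it crosses the z-axis at the gridline z = 0; the visible x-axis segment lies entirely on the surface.
Finally, assembling these constraints gives the stated polynomial.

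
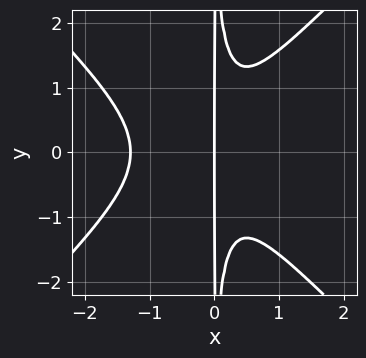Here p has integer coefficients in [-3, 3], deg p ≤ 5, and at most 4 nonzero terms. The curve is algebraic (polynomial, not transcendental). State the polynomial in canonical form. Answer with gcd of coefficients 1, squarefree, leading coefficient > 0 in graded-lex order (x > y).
2*x^4 - 2*x^2*y^2 + 2*x^3 + x

1. deg p = 4. A generic line meets the curve in up to 4 points.
2. Symmetries: it's symmetric under y → −y, forcing even powers of y.
3. Checking where it meets the axes: it meets the x-axis at x = 0 (among the integer gridlines); every point of the y-axis in the box is on the curve.
4. The integer polynomial consistent with all of this is the stated p.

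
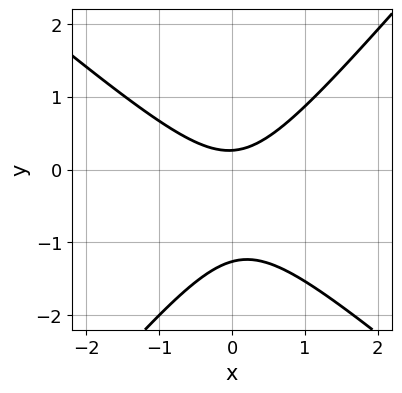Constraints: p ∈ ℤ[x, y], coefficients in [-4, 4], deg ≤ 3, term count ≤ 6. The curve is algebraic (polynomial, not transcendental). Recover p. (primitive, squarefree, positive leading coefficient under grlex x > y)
(a) The degree is 2 — a generic line meets the curve in up to 2 points.
(b) Reading off the gridlines: the curve avoids every integer x-axis point in the box.
(c) These observations pin down the coefficients.

3*x^2 + x*y - 3*y^2 - 3*y + 1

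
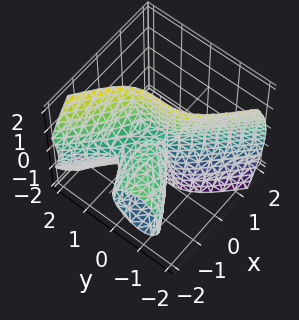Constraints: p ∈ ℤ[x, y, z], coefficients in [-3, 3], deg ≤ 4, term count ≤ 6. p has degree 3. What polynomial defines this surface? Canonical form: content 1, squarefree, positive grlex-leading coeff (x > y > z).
(a) The degree is 3 — a generic line meets the surface in up to 3 points.
(b) Against the integer gridlines: the x-axis gridline crossings are at x ∈ {-2, 0}; every point of the z-axis in the box is on the surface; it meets the y-axis at y = 0 (among the integer gridlines).
(c) These observations pin down the coefficients.

x^3 - 2*x^2*y + 3*x*z^2 + 3*y^3 + 2*x^2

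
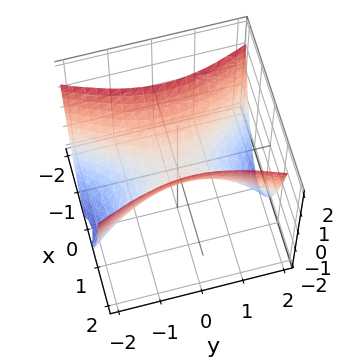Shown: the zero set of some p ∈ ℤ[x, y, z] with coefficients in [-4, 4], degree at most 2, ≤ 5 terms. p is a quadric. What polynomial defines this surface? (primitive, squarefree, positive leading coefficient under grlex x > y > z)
First, deg p = 2. A saddle surface; a quadric.
Next, symmetries: the x ↦ −x reflection is a symmetry, so x appears only in even powers; the y ↦ −y reflection is a symmetry, so y appears only in even powers.
Then, reading off the gridlines: one y-axis crossing is at y = 0; it meets the z-axis at z = 0 (among the integer gridlines); one x-axis crossing is at x = 0.
Finally, these observations pin down the coefficients.

3*x^2 - y^2 - 2*z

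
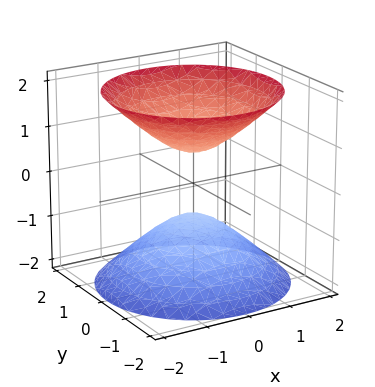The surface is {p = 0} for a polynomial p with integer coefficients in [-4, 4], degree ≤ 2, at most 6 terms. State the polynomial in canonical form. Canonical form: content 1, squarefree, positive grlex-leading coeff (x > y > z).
First, there are 2 components.
Next, degree: two separate bowl-shaped sheets opening away from each other; a quadric, so deg p = 2.
Then, symmetries: the z ↦ −z reflection is a symmetry, so z appears only in even powers; the z-axis is an axis of rotation, so x and y enter only as x² + y².
Then, observable constraints: it misses every integer gridline on the x-axis; a circular section at z = -2 has radius between 1 and 2; it misses every integer gridline on the y-axis.
Finally, putting this together gives p.

2*x^2 + 2*y^2 - 2*z^2 + 1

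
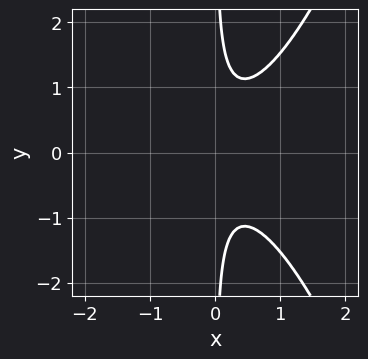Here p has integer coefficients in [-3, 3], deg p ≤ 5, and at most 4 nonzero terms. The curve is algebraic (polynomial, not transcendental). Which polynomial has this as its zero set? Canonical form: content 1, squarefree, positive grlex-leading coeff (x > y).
3*x^4 - 3*x*y^2 + 3*x^2 + 1

First, deg p = 4. A generic line meets the curve in up to 4 points.
Next, symmetries: the y ↦ −y reflection is a symmetry, so y appears only in even powers.
Next, observable constraints: the curve avoids every integer x-axis point in the box; the curve avoids every integer y-axis point in the box.
Finally, the integer polynomial consistent with all of this is the stated p.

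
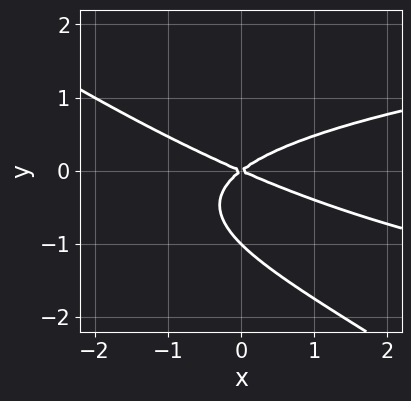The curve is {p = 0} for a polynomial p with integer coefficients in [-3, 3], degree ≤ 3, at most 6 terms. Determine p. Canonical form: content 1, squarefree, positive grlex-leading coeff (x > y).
First, degree: no degree-2 curve has this shape, so deg p = 3.
Then, against the integer gridlines: among the integer gridlines, it crosses the y-axis at y ∈ {-1, 0}; it meets the x-axis at x = 0 (among the integer gridlines).
Finally, matching integer coefficients to the picture gives p.

2*x*y^2 + 3*y^3 - x^2 - x*y + 3*y^2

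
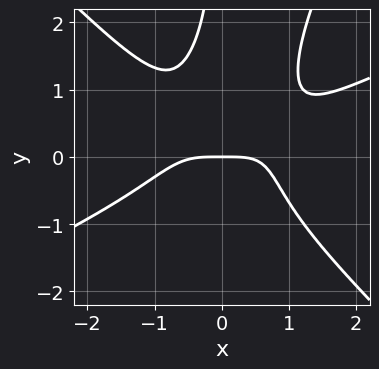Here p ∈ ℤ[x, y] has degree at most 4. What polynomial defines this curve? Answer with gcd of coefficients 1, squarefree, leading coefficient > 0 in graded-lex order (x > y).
First, the degree is 4 — no degree-3 curve has this shape.
Next, against the integer gridlines: it crosses the x-axis at the gridline x = 0; it meets the y-axis at y = 0 (among the integer gridlines).
Finally, putting this together gives p.

2*x^4 - 3*x^3*y - 3*x^2*y^2 + 2*x*y^3 + 3*y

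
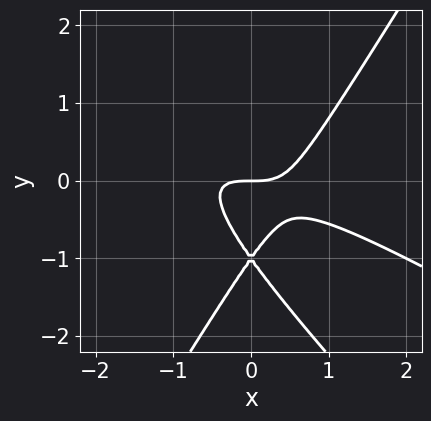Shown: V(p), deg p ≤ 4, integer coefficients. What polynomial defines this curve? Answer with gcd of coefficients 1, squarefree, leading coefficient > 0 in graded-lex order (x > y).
x^3 + 2*x^2*y - y^3 - 2*y^2 - y

First, the degree is 3 — no degree-2 curve has this shape.
Next, against the integer gridlines: it meets the x-axis at x = 0 (among the integer gridlines); the y-axis gridline crossings are at y ∈ {-1, 0}.
Finally, fitting integer coefficients to these (and the overall shape) gives p.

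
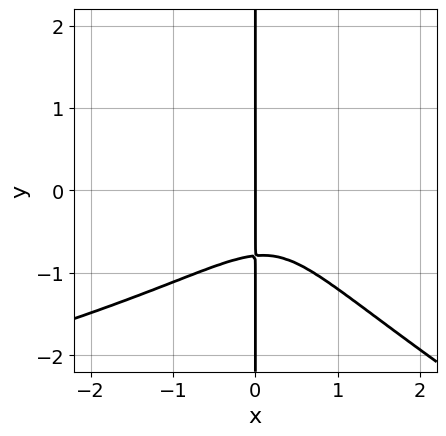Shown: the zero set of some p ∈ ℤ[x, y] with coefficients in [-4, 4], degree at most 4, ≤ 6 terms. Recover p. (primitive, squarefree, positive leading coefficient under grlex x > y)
(a) The degree is 4 — no degree-3 curve has this shape.
(b) Observable constraints: every point of the y-axis in the box is on the curve; it meets the x-axis at x = 0 (among the integer gridlines).
(c) Fitting integer coefficients to these (and the overall shape) gives p.

x^2*y^2 + 2*x*y^3 + 2*x^3 - x^2 + x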